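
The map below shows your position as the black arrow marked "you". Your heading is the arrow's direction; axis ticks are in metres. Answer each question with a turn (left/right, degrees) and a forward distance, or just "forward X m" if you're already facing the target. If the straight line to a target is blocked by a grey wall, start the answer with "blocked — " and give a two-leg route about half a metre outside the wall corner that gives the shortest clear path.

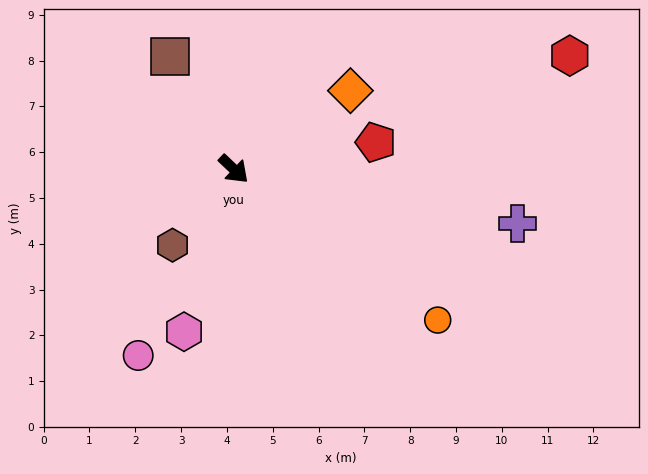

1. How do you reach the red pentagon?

turn left 54°, forward 3.2 m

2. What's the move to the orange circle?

turn left 7°, forward 5.5 m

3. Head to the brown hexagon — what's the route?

turn right 85°, forward 2.1 m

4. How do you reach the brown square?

turn left 163°, forward 2.8 m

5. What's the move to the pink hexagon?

turn right 64°, forward 3.7 m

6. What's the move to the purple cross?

turn left 33°, forward 6.3 m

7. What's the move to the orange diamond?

turn left 77°, forward 3.1 m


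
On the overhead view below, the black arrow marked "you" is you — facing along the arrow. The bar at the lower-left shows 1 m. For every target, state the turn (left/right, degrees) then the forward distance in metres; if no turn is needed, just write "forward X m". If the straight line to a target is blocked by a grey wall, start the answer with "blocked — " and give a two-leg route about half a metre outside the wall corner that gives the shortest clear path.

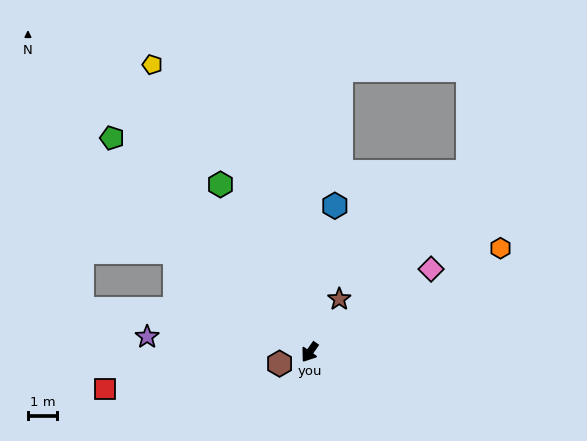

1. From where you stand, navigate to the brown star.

turn right 174°, forward 2.1 m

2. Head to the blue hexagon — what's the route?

turn right 155°, forward 5.1 m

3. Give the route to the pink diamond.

turn left 159°, forward 5.1 m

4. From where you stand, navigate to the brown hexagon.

turn right 34°, forward 1.1 m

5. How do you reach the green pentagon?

turn right 102°, forward 10.1 m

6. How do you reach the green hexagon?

turn right 117°, forward 6.6 m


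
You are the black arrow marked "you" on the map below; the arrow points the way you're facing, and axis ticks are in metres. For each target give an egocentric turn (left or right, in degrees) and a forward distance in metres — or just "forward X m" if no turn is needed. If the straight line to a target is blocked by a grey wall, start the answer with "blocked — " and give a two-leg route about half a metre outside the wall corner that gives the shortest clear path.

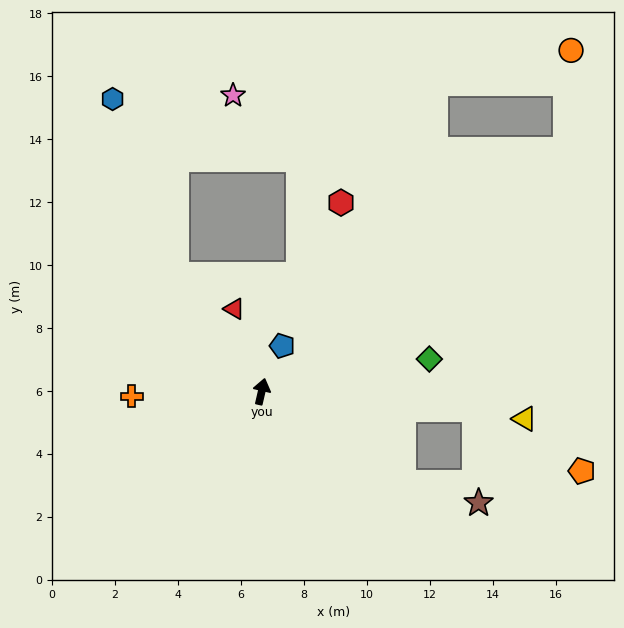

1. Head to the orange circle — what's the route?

blocked — turn right 39°, forward 12.4 m, then turn left 49°, forward 3.2 m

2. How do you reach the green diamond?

turn right 66°, forward 5.4 m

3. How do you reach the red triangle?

turn left 31°, forward 2.8 m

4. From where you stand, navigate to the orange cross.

turn left 105°, forward 4.1 m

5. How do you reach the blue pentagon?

turn right 11°, forward 1.6 m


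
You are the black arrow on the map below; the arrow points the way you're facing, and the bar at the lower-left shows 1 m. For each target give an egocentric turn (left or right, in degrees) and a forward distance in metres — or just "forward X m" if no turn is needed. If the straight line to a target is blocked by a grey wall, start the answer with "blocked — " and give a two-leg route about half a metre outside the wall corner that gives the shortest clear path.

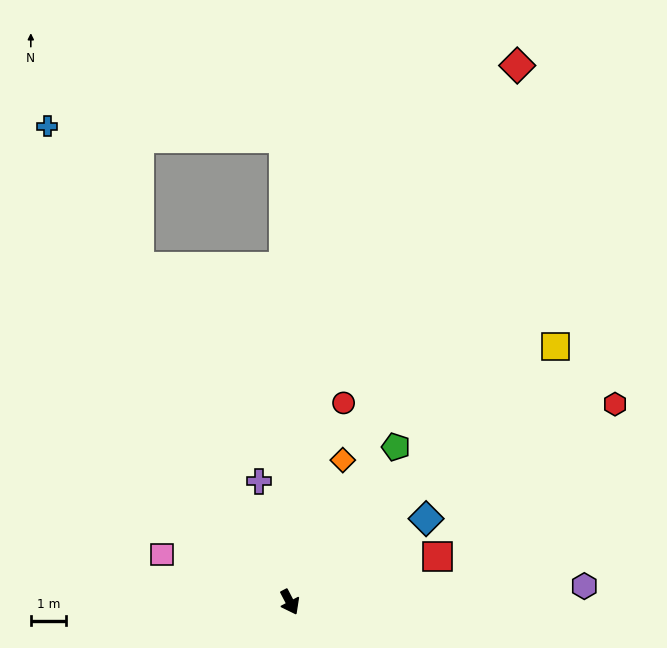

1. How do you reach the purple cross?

turn left 167°, forward 3.5 m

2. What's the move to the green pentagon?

turn left 118°, forward 5.3 m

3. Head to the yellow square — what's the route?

turn left 106°, forward 10.5 m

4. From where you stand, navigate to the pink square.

turn right 138°, forward 3.9 m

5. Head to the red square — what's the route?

turn left 80°, forward 4.4 m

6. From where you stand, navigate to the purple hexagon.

turn left 66°, forward 8.4 m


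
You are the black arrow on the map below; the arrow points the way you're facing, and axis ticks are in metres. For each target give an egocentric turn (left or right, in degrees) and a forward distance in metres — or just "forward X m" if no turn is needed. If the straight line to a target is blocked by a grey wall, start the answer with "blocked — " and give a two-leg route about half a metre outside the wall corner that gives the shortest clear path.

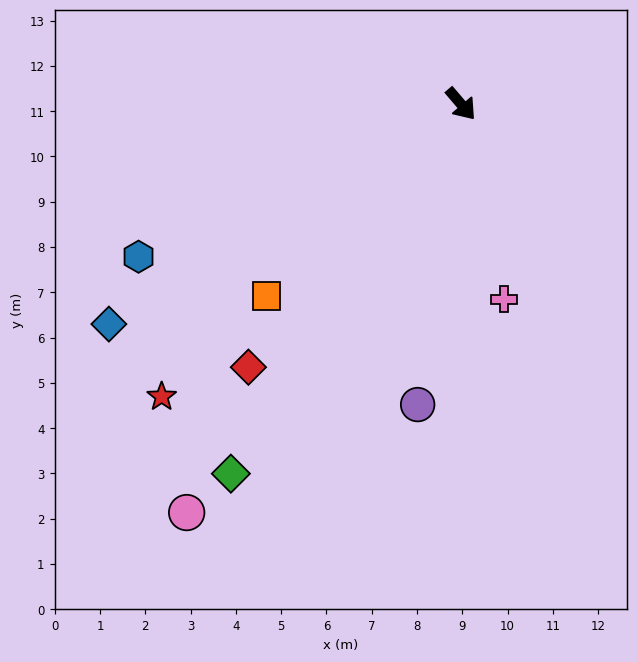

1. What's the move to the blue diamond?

turn right 98°, forward 9.2 m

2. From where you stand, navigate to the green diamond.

turn right 72°, forward 9.6 m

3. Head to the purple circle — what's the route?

turn right 49°, forward 6.7 m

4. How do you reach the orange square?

turn right 86°, forward 6.0 m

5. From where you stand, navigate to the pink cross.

turn right 28°, forward 4.4 m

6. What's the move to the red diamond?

turn right 79°, forward 7.5 m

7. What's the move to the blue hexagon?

turn right 105°, forward 7.9 m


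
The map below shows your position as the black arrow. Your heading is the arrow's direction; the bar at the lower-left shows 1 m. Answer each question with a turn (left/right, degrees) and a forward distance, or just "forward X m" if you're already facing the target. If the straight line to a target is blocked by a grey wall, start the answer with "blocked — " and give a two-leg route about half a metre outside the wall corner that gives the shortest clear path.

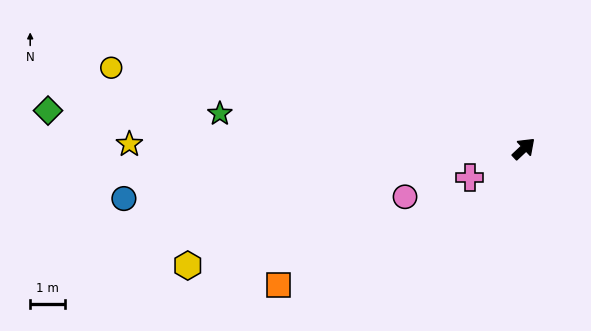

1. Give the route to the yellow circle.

turn left 126°, forward 12.2 m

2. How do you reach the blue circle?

turn left 144°, forward 11.7 m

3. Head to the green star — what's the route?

turn left 130°, forward 8.9 m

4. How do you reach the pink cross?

turn left 165°, forward 1.8 m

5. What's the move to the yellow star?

turn left 136°, forward 11.4 m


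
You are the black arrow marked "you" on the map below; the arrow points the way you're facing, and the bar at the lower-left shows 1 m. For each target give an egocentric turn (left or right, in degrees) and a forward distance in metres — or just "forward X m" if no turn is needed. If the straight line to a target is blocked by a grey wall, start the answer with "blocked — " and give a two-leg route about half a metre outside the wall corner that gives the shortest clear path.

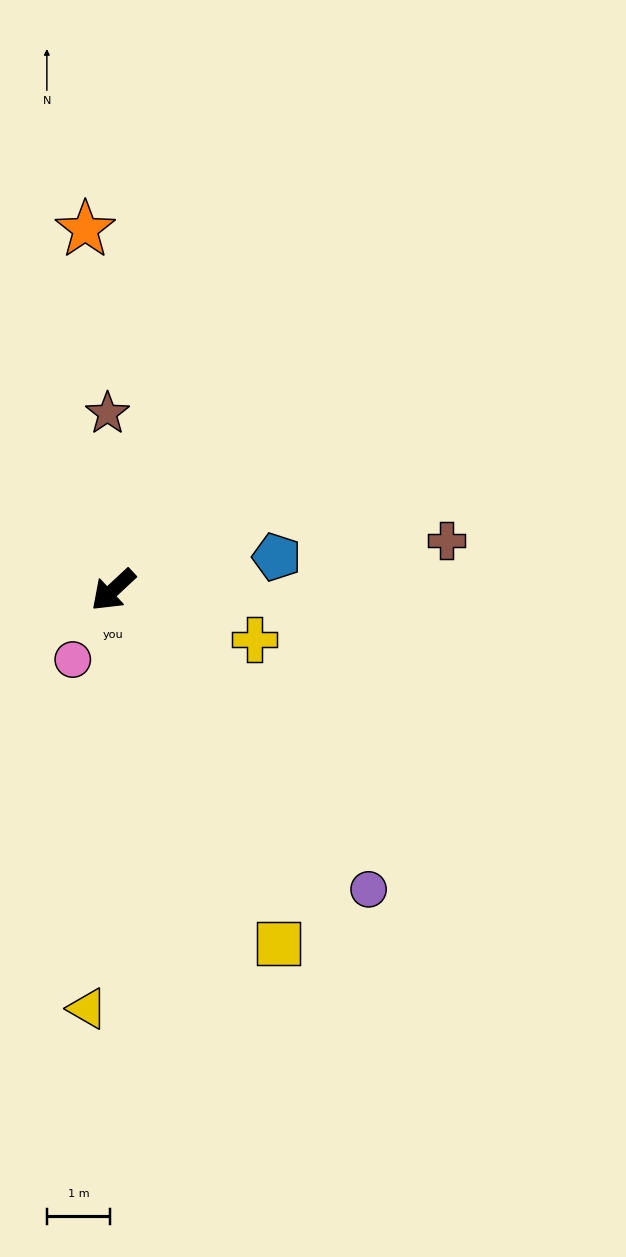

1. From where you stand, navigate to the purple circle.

turn left 88°, forward 6.2 m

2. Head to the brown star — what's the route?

turn right 131°, forward 2.8 m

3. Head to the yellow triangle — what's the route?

turn left 44°, forward 6.6 m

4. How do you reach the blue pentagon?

turn left 148°, forward 2.6 m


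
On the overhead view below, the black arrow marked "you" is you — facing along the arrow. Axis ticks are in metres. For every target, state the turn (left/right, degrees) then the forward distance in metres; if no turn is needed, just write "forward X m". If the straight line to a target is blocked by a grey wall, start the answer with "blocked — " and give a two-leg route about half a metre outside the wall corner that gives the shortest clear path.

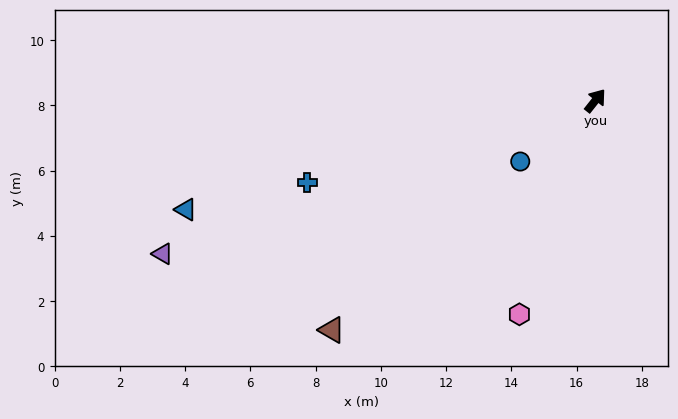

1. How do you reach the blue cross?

turn left 144°, forward 9.2 m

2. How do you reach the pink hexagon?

turn right 161°, forward 7.0 m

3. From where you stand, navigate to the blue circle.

turn left 167°, forward 3.0 m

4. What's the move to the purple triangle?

turn left 148°, forward 14.1 m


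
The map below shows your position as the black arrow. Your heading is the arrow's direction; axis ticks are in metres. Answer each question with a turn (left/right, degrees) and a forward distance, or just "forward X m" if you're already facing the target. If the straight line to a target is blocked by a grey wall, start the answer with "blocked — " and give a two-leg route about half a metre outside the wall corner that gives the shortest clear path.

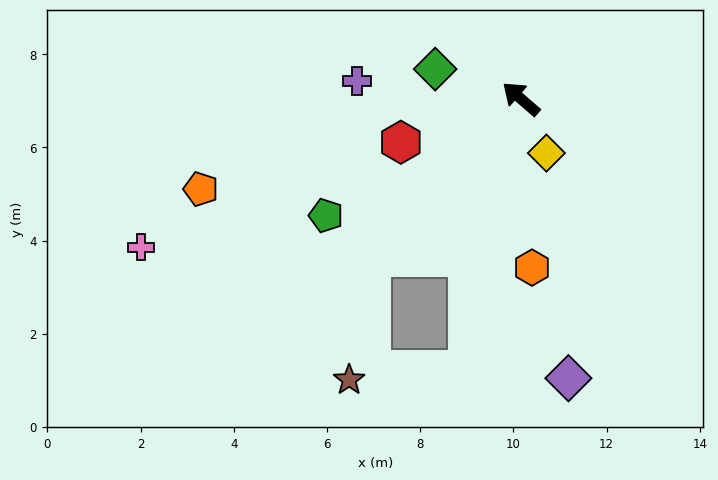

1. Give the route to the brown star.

blocked — turn left 87°, forward 4.7 m, then turn left 34°, forward 2.7 m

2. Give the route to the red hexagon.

turn left 61°, forward 2.7 m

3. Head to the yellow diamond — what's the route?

turn left 156°, forward 1.3 m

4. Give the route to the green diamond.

turn left 22°, forward 1.9 m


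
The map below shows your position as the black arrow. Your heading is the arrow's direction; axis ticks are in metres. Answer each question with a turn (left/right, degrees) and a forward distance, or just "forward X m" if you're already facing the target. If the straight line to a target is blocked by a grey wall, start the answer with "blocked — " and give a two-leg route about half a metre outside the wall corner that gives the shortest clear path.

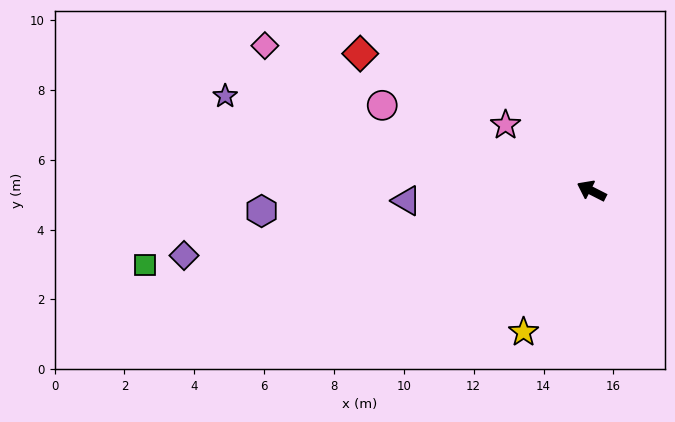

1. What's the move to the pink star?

turn right 11°, forward 3.1 m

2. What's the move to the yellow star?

turn left 91°, forward 4.5 m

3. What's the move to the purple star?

turn left 12°, forward 10.8 m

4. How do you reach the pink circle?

turn left 5°, forward 6.5 m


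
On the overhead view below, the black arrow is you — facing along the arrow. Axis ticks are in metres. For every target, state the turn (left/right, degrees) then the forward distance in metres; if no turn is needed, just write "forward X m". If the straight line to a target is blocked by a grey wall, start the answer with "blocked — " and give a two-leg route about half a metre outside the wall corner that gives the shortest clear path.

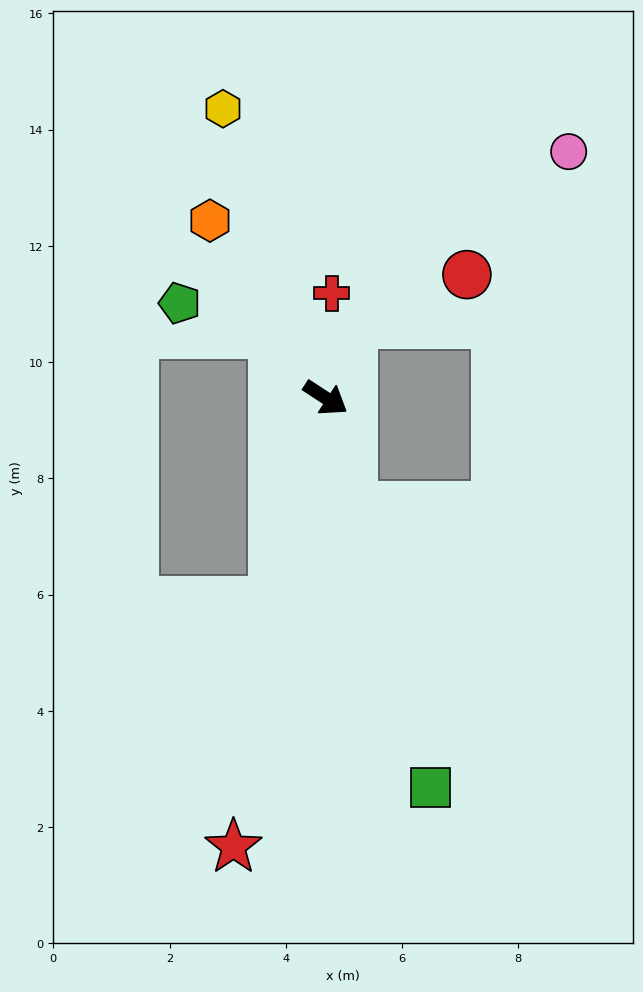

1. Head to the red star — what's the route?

turn right 68°, forward 7.9 m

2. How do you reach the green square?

turn right 42°, forward 6.9 m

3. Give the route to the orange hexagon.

turn left 156°, forward 3.6 m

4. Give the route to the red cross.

turn left 120°, forward 1.8 m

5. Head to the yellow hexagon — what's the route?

turn left 143°, forward 5.3 m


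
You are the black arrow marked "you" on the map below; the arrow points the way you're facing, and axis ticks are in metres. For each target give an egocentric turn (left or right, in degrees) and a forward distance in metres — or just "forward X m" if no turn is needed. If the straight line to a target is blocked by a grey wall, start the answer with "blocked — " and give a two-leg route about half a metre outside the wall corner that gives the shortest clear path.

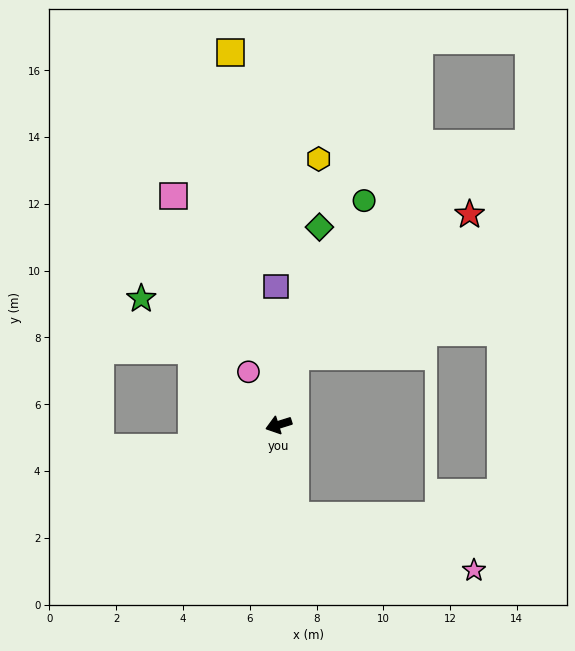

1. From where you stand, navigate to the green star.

turn right 60°, forward 5.6 m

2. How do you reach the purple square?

turn right 106°, forward 4.1 m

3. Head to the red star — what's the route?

blocked — turn right 121°, forward 2.1 m, then turn right 37°, forward 6.7 m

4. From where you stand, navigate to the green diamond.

turn right 119°, forward 6.0 m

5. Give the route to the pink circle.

turn right 78°, forward 1.8 m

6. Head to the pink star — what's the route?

blocked — turn left 83°, forward 2.8 m, then turn left 63°, forward 5.6 m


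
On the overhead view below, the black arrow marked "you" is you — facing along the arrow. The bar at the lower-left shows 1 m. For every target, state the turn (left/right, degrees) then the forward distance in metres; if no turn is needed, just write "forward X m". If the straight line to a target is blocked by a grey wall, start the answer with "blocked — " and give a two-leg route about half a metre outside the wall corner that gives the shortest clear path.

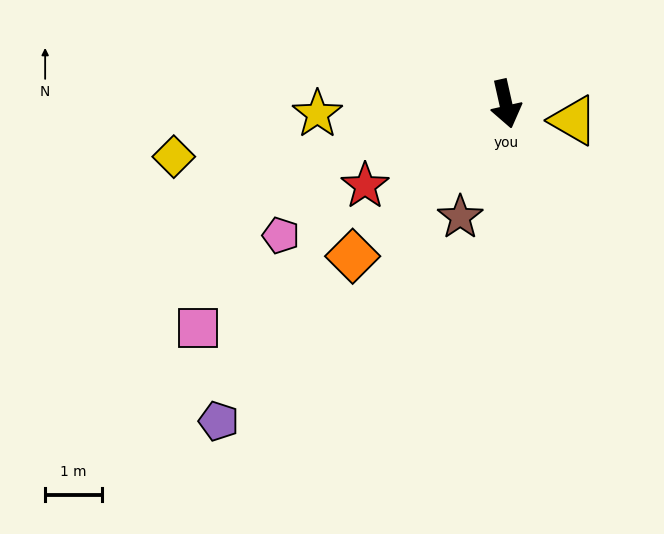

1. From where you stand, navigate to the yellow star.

turn right 100°, forward 3.3 m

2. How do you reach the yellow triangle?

turn left 63°, forward 1.2 m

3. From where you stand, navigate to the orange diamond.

turn right 58°, forward 3.8 m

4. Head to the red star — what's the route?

turn right 72°, forward 2.9 m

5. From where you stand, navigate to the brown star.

turn right 35°, forward 2.1 m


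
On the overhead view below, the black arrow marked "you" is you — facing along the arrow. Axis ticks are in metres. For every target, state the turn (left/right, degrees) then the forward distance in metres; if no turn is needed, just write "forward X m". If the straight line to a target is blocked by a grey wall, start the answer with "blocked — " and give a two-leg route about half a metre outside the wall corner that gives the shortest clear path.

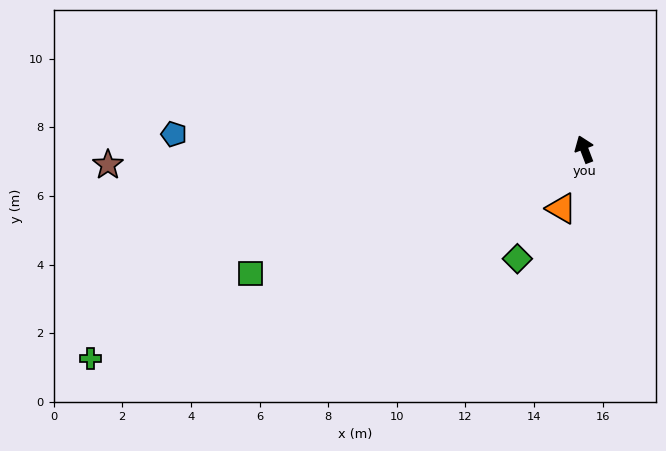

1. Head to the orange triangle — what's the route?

turn left 138°, forward 1.9 m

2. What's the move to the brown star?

turn left 71°, forward 13.9 m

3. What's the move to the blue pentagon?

turn left 67°, forward 12.0 m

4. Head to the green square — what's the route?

turn left 90°, forward 10.4 m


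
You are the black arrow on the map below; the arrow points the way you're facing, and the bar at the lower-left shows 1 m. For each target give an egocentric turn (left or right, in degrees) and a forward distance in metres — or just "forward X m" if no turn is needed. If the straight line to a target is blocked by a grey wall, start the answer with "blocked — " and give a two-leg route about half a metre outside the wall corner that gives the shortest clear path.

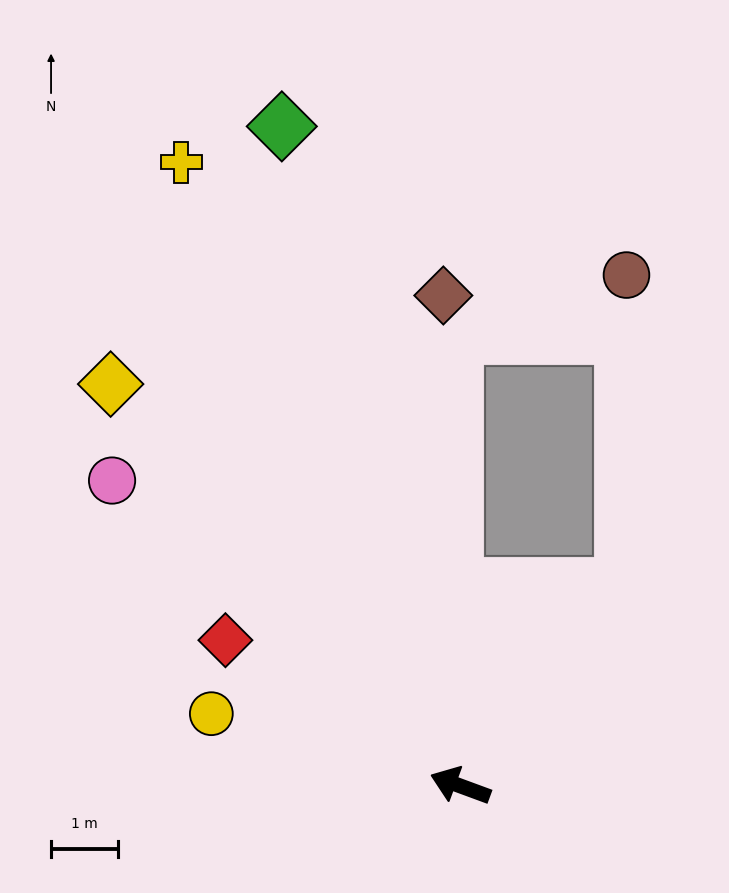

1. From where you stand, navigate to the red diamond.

turn right 12°, forward 4.2 m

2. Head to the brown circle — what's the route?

blocked — turn right 109°, forward 3.9 m, then turn left 39°, forward 4.7 m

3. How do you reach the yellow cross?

turn right 46°, forward 10.3 m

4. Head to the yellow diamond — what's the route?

turn right 29°, forward 8.0 m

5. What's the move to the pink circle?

turn right 21°, forward 7.0 m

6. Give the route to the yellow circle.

turn left 4°, forward 3.9 m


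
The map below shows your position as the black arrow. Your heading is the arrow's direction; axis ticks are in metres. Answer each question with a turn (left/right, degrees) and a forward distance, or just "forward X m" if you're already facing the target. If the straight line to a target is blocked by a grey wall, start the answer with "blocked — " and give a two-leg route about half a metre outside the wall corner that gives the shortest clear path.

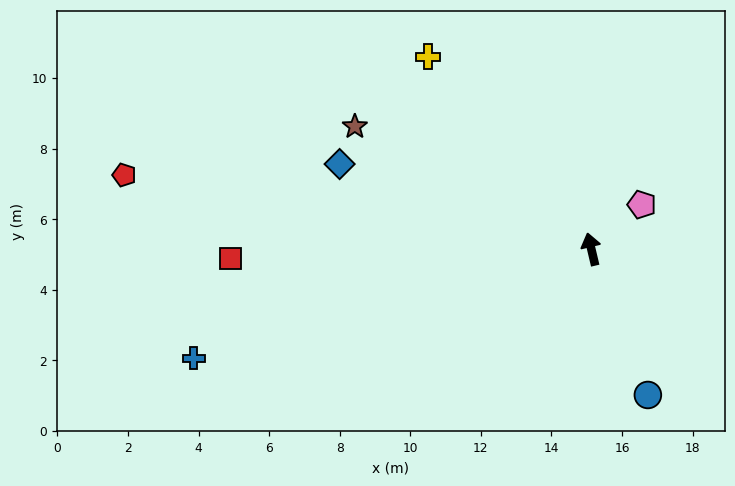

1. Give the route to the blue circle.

turn right 172°, forward 4.4 m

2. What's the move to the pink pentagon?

turn right 62°, forward 1.9 m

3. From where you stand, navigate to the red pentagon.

turn left 68°, forward 13.4 m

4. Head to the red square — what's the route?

turn left 78°, forward 10.2 m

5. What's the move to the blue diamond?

turn left 58°, forward 7.5 m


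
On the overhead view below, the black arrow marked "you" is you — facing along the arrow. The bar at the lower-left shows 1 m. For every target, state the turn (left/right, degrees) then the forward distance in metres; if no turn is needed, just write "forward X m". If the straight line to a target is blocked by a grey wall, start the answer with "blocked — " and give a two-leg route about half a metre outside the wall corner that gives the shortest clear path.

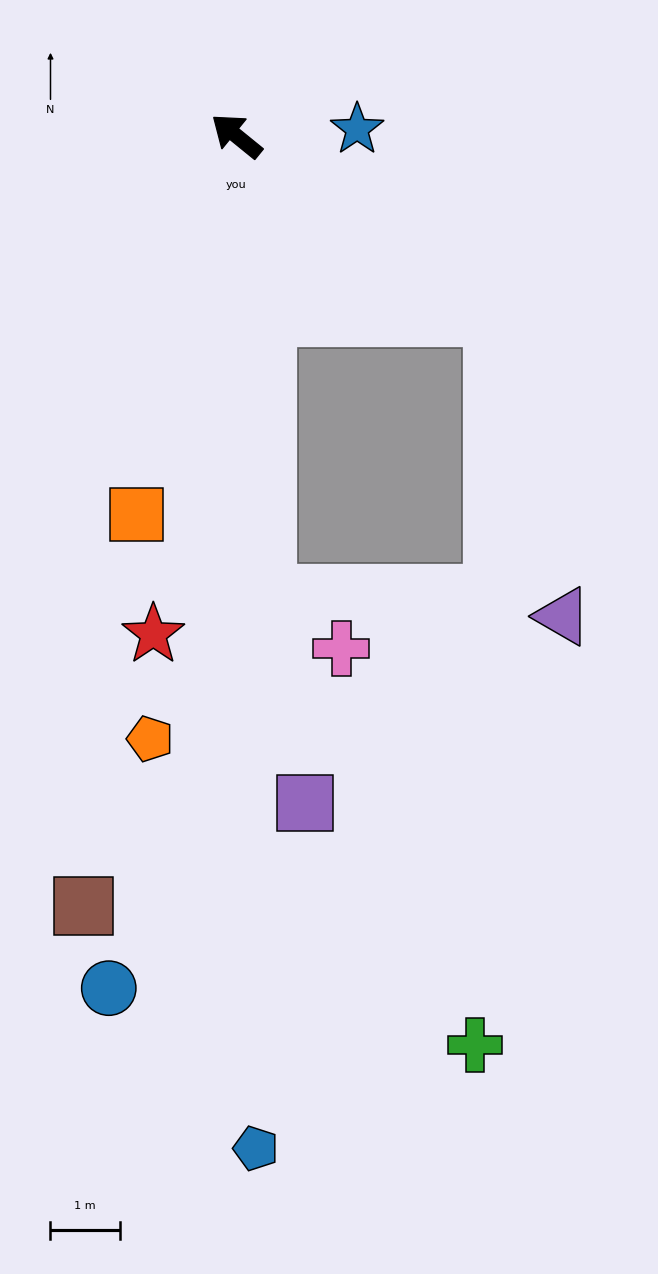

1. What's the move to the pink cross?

blocked — turn left 133°, forward 6.6 m, then turn left 50°, forward 1.3 m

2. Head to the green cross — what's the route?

blocked — turn left 133°, forward 6.6 m, then turn left 21°, forward 7.2 m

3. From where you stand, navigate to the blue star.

turn right 138°, forward 1.7 m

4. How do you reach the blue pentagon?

turn left 130°, forward 14.7 m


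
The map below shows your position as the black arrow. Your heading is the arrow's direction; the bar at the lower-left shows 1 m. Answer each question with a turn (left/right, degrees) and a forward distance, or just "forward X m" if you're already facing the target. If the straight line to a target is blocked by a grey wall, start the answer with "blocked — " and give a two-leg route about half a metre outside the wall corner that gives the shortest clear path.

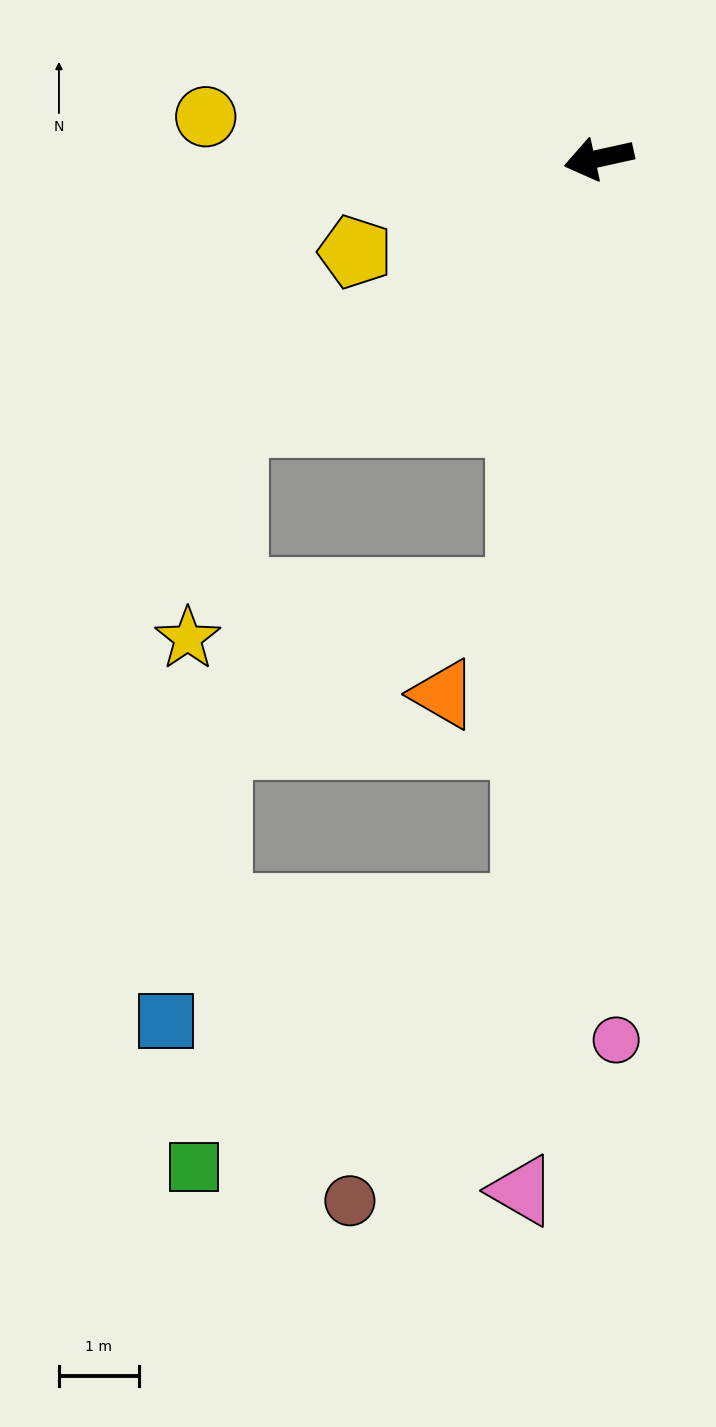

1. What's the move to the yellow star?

blocked — turn left 24°, forward 5.7 m, then turn left 41°, forward 2.8 m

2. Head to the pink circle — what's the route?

turn left 79°, forward 11.1 m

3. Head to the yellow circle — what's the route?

turn right 18°, forward 5.0 m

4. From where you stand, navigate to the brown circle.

blocked — turn left 72°, forward 9.5 m, then turn right 25°, forward 4.3 m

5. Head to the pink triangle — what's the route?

turn left 73°, forward 13.0 m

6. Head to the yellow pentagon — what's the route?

turn left 9°, forward 3.3 m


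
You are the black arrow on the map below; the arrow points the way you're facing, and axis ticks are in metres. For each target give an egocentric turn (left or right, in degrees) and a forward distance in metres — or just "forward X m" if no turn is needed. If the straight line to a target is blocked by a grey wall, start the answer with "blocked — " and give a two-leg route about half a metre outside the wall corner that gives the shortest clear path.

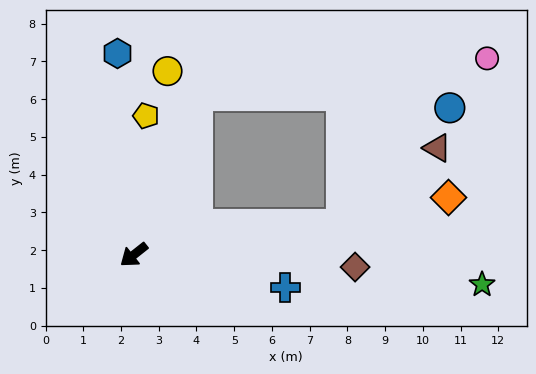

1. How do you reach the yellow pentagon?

turn right 133°, forward 3.7 m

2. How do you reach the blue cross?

turn left 129°, forward 4.1 m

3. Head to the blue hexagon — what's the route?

turn right 124°, forward 5.4 m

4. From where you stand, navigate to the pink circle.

blocked — turn right 150°, forward 4.6 m, then turn right 61°, forward 7.8 m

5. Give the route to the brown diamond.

turn left 138°, forward 5.9 m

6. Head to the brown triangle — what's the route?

blocked — turn left 150°, forward 5.6 m, then turn left 30°, forward 3.2 m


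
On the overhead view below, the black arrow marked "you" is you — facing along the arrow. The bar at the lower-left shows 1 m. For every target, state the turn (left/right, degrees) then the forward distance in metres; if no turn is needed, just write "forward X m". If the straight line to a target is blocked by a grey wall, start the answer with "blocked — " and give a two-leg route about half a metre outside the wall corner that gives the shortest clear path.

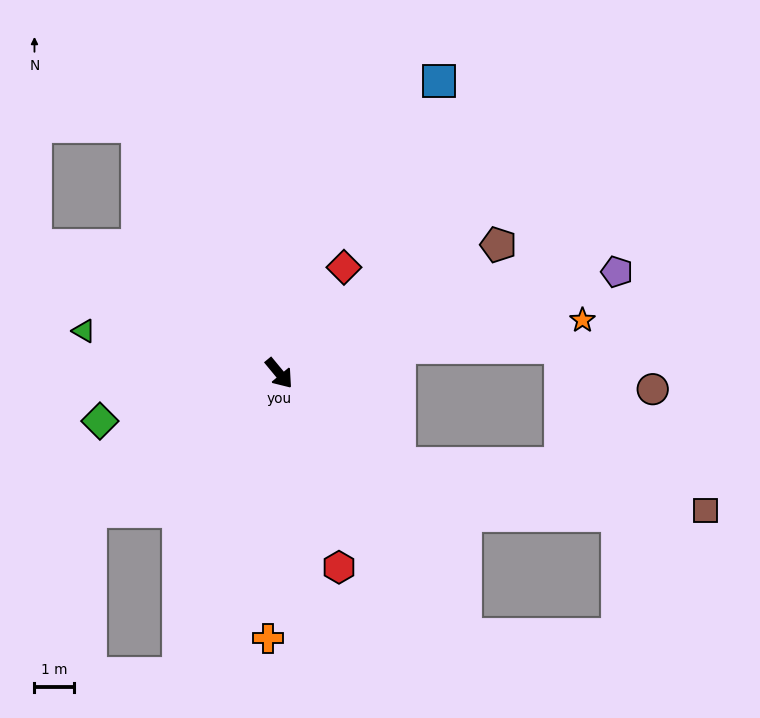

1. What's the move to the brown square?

blocked — turn left 14°, forward 3.8 m, then turn left 28°, forward 7.9 m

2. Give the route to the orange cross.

turn right 42°, forward 6.8 m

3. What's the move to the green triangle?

turn right 142°, forward 5.1 m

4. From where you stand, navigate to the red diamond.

turn left 109°, forward 3.2 m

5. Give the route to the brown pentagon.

turn left 81°, forward 6.5 m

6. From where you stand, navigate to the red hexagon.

turn right 22°, forward 5.2 m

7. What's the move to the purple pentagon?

turn left 67°, forward 9.0 m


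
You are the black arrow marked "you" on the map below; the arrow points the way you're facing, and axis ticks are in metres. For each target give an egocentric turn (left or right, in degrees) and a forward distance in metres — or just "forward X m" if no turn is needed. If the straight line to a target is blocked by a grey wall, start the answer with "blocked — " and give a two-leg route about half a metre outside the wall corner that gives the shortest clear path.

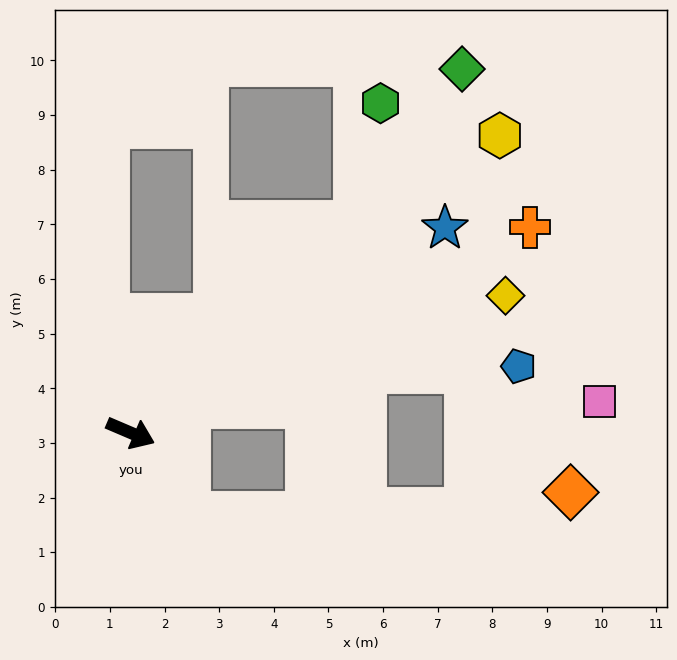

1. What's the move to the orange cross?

turn left 50°, forward 8.2 m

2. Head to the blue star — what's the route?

turn left 56°, forward 6.9 m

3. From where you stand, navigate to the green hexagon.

blocked — turn left 66°, forward 5.6 m, then turn left 36°, forward 2.2 m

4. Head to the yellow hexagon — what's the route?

turn left 62°, forward 8.7 m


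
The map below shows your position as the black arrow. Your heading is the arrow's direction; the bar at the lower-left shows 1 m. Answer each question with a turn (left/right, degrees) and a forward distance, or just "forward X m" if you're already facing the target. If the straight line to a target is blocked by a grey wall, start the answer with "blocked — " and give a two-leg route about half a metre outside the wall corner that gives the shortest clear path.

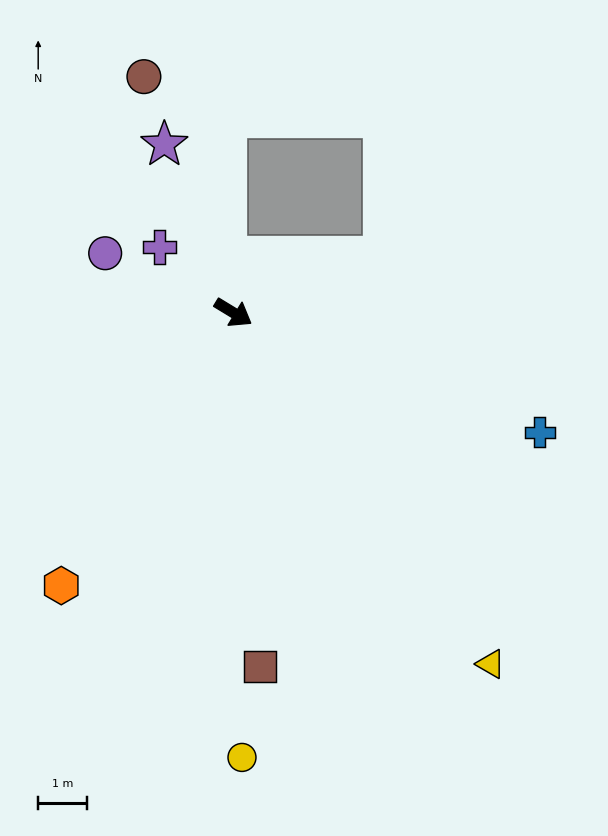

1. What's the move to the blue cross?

turn left 10°, forward 6.7 m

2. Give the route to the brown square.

turn right 54°, forward 7.3 m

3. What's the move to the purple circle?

turn right 174°, forward 2.9 m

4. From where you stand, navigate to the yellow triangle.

turn right 22°, forward 8.9 m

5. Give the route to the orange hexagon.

turn right 91°, forward 6.6 m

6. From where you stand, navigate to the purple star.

turn left 144°, forward 3.7 m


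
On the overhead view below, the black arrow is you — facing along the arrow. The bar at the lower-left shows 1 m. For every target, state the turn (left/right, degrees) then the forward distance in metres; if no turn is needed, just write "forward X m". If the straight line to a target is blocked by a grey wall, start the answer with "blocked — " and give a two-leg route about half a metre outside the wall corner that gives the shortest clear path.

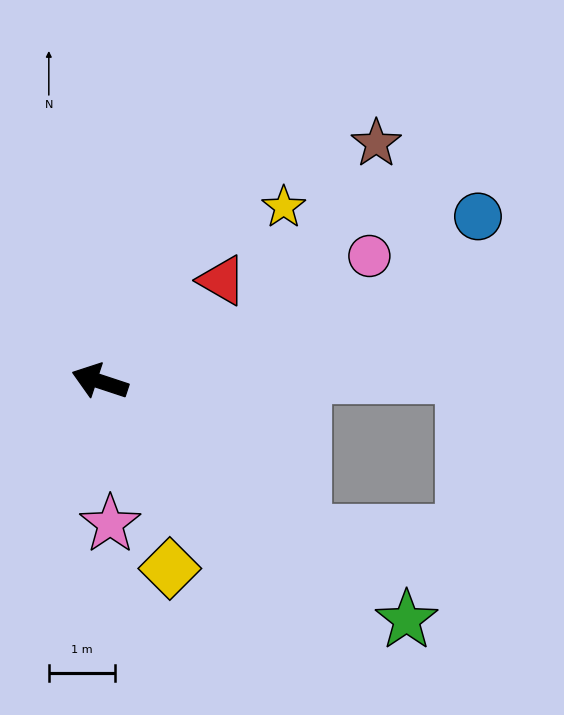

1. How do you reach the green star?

turn left 160°, forward 5.9 m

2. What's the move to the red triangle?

turn right 122°, forward 2.4 m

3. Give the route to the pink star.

turn left 112°, forward 2.2 m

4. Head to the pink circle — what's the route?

turn right 137°, forward 4.5 m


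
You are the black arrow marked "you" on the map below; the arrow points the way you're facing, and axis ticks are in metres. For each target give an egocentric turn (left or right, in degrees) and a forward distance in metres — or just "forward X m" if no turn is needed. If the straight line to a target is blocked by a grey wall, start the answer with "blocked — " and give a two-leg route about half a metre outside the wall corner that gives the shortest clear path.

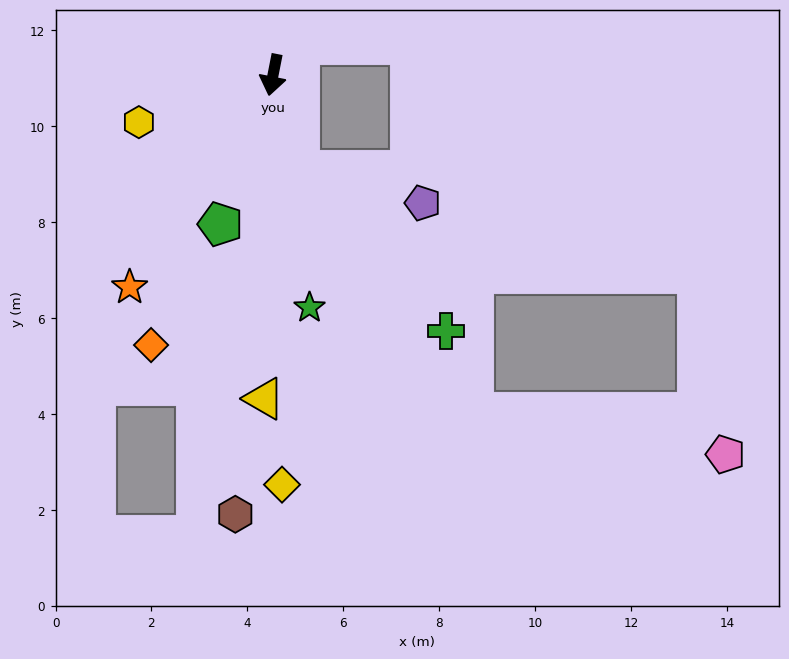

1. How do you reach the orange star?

turn right 23°, forward 5.3 m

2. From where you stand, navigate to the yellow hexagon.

turn right 59°, forward 3.0 m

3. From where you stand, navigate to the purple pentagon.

blocked — turn left 27°, forward 2.1 m, then turn left 59°, forward 2.7 m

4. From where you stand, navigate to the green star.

turn left 20°, forward 4.9 m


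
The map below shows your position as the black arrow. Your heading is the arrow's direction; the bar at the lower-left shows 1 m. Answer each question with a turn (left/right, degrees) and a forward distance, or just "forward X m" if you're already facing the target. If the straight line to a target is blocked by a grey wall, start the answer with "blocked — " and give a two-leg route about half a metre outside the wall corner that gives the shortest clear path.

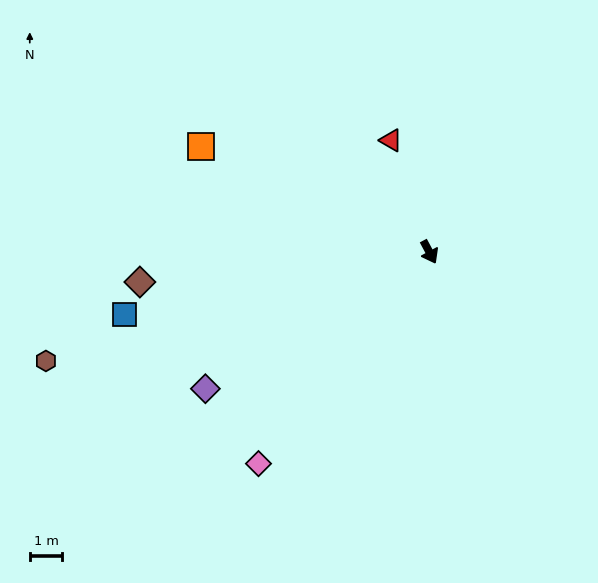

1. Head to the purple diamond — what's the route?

turn right 87°, forward 8.1 m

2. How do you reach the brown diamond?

turn right 112°, forward 9.0 m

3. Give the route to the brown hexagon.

turn right 102°, forward 12.3 m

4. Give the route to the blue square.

turn right 107°, forward 9.6 m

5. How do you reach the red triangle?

turn left 171°, forward 3.6 m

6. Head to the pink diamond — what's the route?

turn right 67°, forward 8.4 m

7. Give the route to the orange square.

turn right 143°, forward 7.8 m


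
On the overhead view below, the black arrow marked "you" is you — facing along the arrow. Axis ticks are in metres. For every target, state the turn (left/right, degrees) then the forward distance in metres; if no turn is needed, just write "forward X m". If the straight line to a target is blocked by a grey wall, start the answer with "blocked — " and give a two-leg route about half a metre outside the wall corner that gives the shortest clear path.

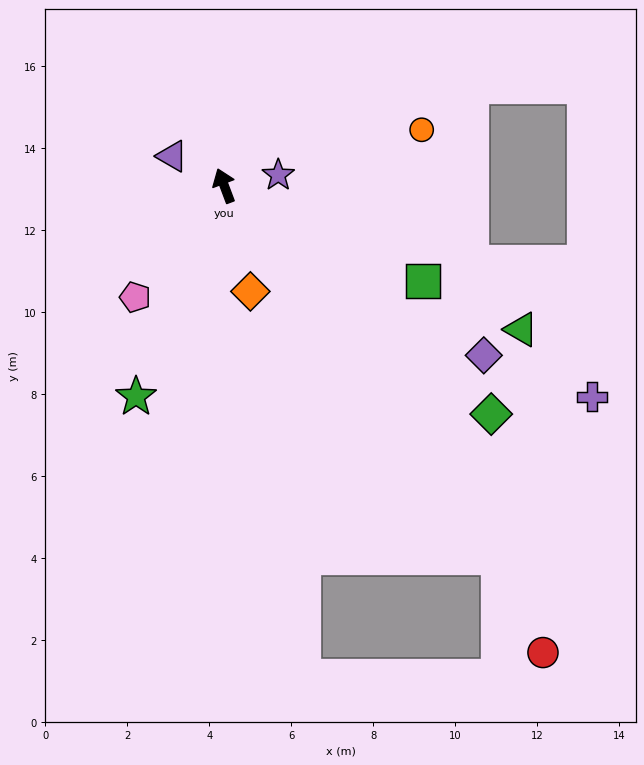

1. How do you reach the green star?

turn left 137°, forward 5.6 m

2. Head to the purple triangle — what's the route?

turn left 40°, forward 1.5 m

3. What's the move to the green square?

turn right 136°, forward 5.4 m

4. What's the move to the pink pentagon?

turn left 121°, forward 3.5 m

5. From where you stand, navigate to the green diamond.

turn right 151°, forward 8.6 m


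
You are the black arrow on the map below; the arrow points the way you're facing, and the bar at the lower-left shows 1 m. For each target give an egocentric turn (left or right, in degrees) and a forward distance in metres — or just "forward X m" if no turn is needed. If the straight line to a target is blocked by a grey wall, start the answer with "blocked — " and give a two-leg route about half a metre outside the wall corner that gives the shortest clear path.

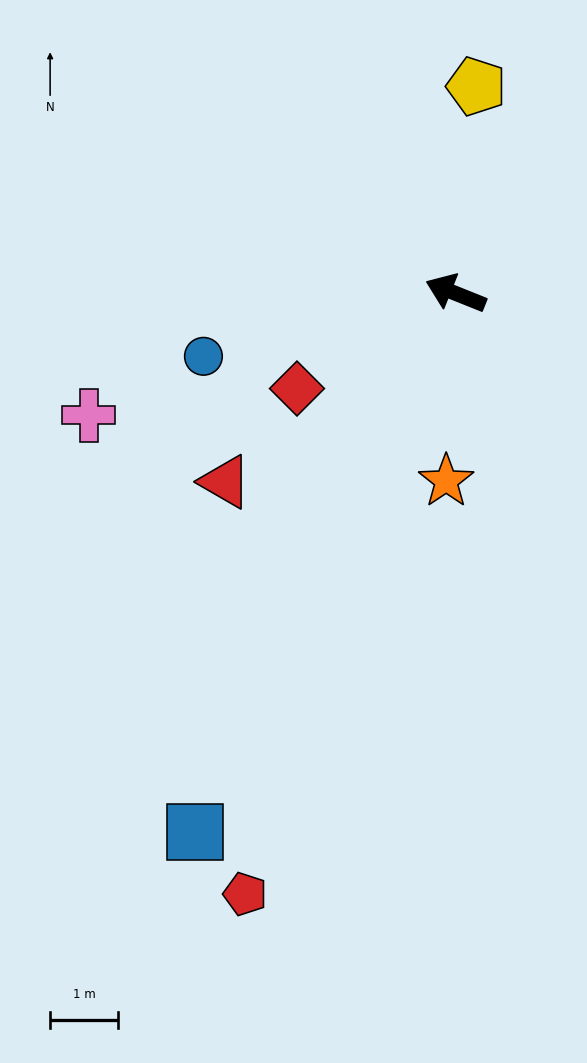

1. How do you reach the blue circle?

turn left 36°, forward 3.8 m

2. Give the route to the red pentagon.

turn left 93°, forward 9.4 m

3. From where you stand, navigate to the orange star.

turn left 109°, forward 2.8 m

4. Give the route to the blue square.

turn left 86°, forward 8.8 m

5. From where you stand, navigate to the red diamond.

turn left 53°, forward 2.7 m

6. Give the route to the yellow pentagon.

turn right 74°, forward 3.1 m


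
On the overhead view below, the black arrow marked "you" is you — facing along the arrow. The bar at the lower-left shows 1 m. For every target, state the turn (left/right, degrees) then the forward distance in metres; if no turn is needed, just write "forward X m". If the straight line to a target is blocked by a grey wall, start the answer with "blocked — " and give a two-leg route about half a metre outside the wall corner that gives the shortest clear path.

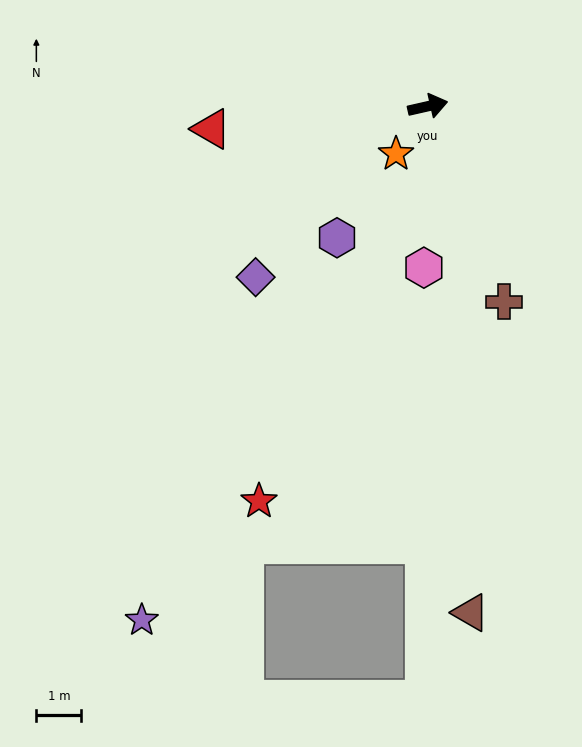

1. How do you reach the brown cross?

turn right 81°, forward 4.7 m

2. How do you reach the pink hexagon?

turn right 104°, forward 3.6 m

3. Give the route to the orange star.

turn right 136°, forward 1.3 m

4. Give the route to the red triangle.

turn left 173°, forward 4.8 m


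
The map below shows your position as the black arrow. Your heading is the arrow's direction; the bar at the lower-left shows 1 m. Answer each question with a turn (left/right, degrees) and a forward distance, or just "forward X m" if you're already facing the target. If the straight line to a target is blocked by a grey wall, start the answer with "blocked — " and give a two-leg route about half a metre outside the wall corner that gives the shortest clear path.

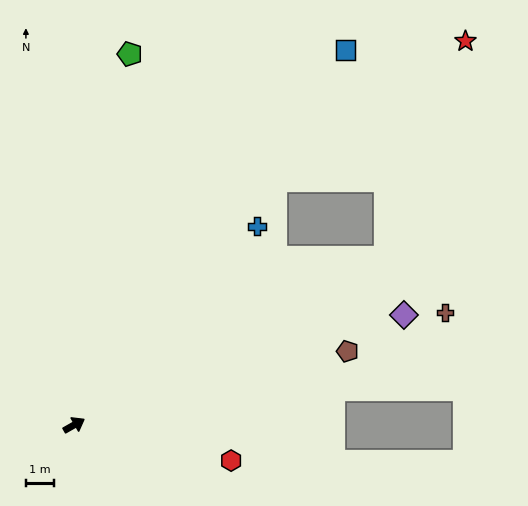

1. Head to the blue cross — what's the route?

turn left 18°, forward 9.6 m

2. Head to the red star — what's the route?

blocked — turn left 21°, forward 11.2 m, then turn right 14°, forward 8.3 m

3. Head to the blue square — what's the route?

turn left 24°, forward 16.4 m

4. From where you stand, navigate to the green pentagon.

turn left 52°, forward 13.3 m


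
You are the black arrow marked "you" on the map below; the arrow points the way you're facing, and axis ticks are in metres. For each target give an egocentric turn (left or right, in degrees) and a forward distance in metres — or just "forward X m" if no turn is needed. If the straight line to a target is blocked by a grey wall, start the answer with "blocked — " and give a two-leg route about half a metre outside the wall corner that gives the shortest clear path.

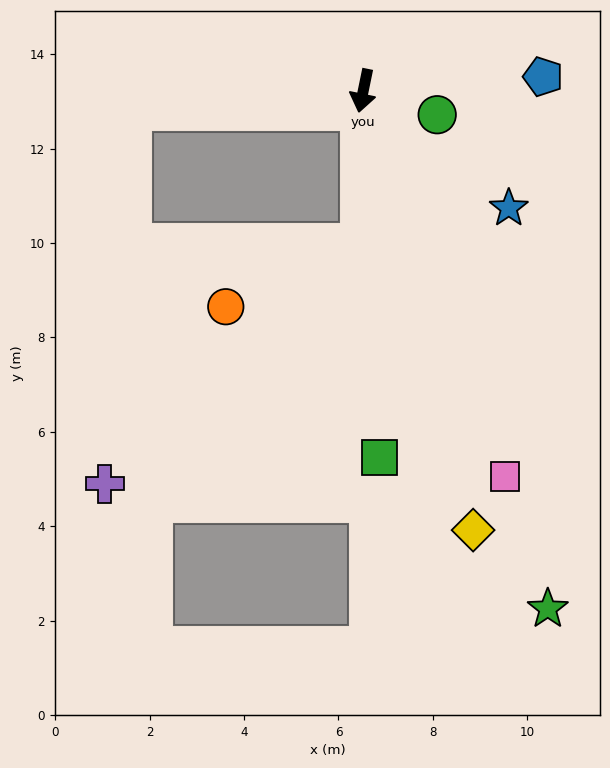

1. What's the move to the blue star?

turn left 63°, forward 4.0 m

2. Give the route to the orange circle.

blocked — turn left 10°, forward 3.2 m, then turn right 63°, forward 3.1 m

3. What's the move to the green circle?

turn left 84°, forward 1.6 m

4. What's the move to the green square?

turn left 14°, forward 7.8 m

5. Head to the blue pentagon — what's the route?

turn left 106°, forward 3.8 m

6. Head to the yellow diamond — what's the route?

turn left 26°, forward 9.6 m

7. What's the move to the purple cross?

blocked — turn left 10°, forward 3.2 m, then turn right 45°, forward 7.4 m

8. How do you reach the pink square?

turn left 32°, forward 8.7 m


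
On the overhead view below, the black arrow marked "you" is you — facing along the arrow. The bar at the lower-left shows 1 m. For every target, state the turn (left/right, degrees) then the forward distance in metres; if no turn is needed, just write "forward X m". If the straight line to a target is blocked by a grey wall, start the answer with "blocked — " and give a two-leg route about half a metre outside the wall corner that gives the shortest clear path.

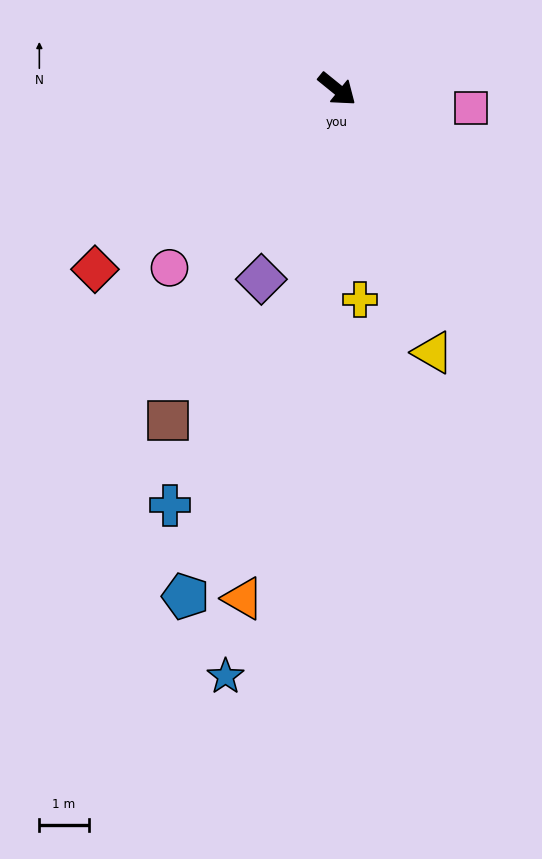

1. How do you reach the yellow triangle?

turn right 31°, forward 5.7 m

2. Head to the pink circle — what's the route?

turn right 94°, forward 4.9 m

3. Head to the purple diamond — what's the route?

turn right 73°, forward 4.1 m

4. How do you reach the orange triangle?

turn right 61°, forward 10.5 m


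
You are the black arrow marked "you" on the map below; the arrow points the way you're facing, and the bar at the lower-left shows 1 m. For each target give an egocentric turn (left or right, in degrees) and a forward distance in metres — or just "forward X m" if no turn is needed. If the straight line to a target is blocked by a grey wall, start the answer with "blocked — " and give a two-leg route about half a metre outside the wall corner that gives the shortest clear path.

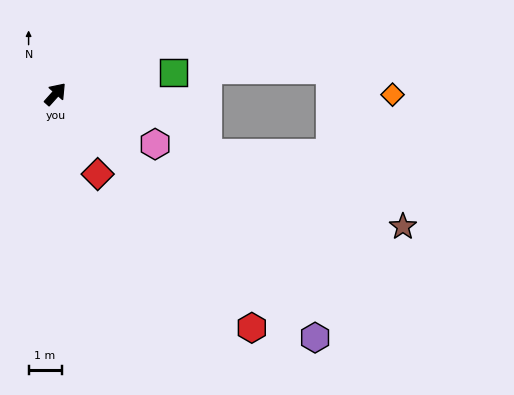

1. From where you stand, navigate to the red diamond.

turn right 110°, forward 2.7 m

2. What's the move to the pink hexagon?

turn right 75°, forward 3.4 m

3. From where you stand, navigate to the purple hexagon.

turn right 91°, forward 10.8 m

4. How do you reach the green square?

turn right 38°, forward 3.6 m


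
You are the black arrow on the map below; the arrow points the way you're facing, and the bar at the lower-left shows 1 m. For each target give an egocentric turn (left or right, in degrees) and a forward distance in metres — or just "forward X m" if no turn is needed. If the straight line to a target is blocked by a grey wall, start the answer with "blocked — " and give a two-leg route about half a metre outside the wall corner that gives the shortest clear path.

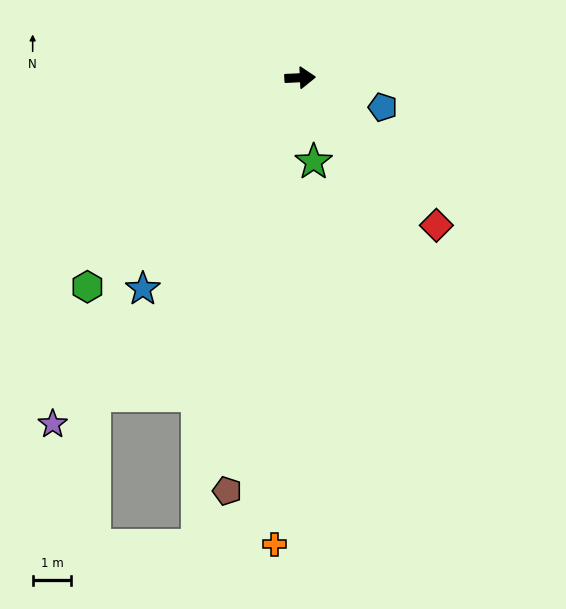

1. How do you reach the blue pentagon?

turn right 22°, forward 2.3 m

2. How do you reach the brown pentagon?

turn right 103°, forward 10.8 m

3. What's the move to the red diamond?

turn right 50°, forward 5.2 m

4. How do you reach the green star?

turn right 83°, forward 2.2 m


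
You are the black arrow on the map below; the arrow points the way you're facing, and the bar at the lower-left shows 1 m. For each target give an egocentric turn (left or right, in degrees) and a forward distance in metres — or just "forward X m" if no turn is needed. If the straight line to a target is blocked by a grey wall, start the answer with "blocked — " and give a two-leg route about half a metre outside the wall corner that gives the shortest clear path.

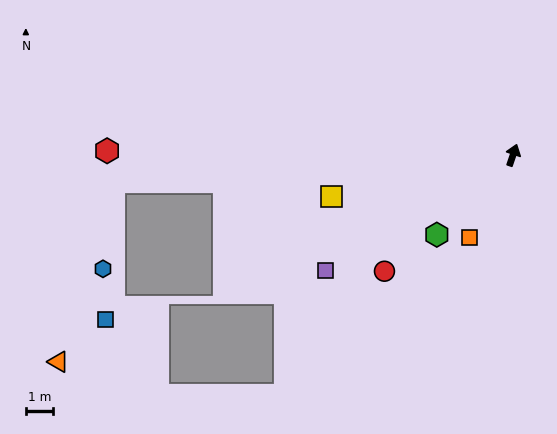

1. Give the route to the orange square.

turn left 171°, forward 3.4 m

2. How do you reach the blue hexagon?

blocked — turn left 113°, forward 14.9 m, then turn left 78°, forward 3.3 m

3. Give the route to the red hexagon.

turn left 108°, forward 15.1 m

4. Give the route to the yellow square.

turn left 122°, forward 6.9 m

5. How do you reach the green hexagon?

turn left 155°, forward 4.1 m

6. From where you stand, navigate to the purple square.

turn left 140°, forward 8.2 m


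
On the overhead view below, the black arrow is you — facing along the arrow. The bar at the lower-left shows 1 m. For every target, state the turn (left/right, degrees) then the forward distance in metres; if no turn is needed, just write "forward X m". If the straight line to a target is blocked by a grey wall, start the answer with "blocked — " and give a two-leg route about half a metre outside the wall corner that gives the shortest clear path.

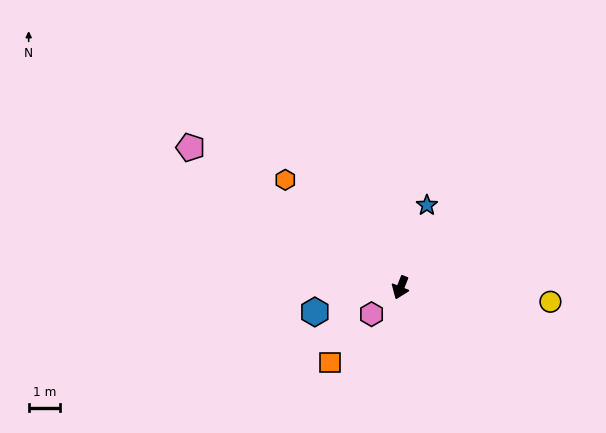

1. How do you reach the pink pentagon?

turn right 102°, forward 8.0 m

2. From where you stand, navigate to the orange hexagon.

turn right 111°, forward 5.0 m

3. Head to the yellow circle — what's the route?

turn left 106°, forward 4.8 m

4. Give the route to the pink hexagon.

turn right 26°, forward 1.2 m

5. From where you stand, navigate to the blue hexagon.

turn right 52°, forward 2.8 m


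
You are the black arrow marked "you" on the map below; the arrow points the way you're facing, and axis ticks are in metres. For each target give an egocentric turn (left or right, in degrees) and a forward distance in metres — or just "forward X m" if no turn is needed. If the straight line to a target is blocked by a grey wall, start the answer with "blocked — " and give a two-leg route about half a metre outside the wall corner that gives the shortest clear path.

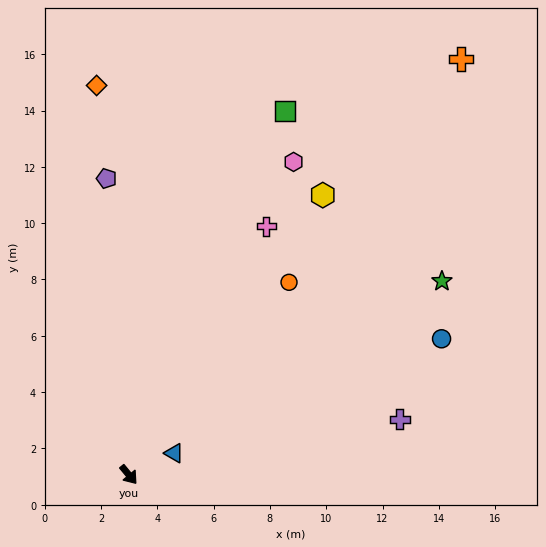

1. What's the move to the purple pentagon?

turn left 145°, forward 10.6 m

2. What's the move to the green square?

turn left 117°, forward 14.1 m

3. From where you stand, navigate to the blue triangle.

turn left 76°, forward 1.8 m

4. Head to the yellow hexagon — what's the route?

turn left 106°, forward 12.1 m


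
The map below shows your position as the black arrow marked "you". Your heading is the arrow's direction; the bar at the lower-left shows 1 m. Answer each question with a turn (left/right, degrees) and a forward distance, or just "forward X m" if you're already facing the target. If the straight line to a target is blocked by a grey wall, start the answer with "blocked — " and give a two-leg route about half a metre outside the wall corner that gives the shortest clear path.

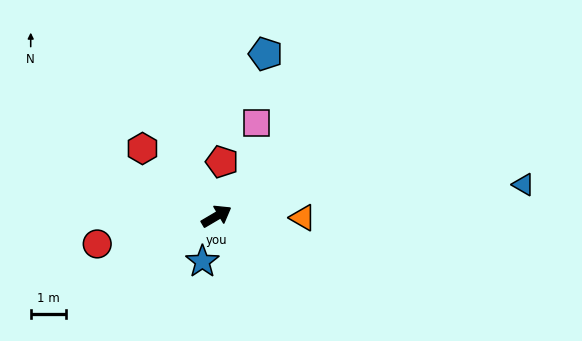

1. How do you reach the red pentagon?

turn left 54°, forward 1.5 m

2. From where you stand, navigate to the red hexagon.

turn left 107°, forward 2.8 m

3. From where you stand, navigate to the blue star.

turn right 138°, forward 1.3 m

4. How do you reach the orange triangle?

turn right 32°, forward 2.4 m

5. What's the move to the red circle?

turn left 163°, forward 3.4 m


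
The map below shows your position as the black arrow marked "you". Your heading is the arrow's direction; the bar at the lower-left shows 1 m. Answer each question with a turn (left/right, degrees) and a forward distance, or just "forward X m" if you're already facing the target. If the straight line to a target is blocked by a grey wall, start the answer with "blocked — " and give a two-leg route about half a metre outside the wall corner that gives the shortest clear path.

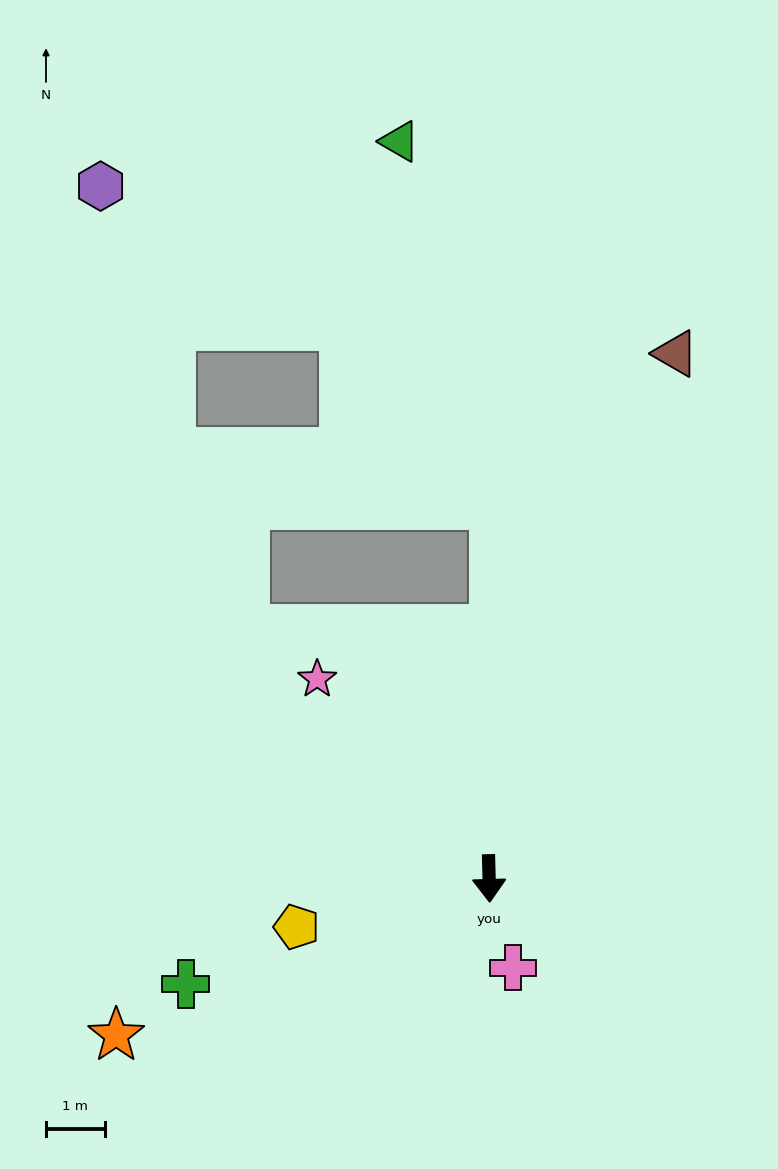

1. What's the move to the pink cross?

turn left 13°, forward 1.6 m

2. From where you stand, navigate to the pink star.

turn right 141°, forward 4.5 m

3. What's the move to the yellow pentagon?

turn right 77°, forward 3.4 m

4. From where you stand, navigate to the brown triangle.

turn left 159°, forward 9.5 m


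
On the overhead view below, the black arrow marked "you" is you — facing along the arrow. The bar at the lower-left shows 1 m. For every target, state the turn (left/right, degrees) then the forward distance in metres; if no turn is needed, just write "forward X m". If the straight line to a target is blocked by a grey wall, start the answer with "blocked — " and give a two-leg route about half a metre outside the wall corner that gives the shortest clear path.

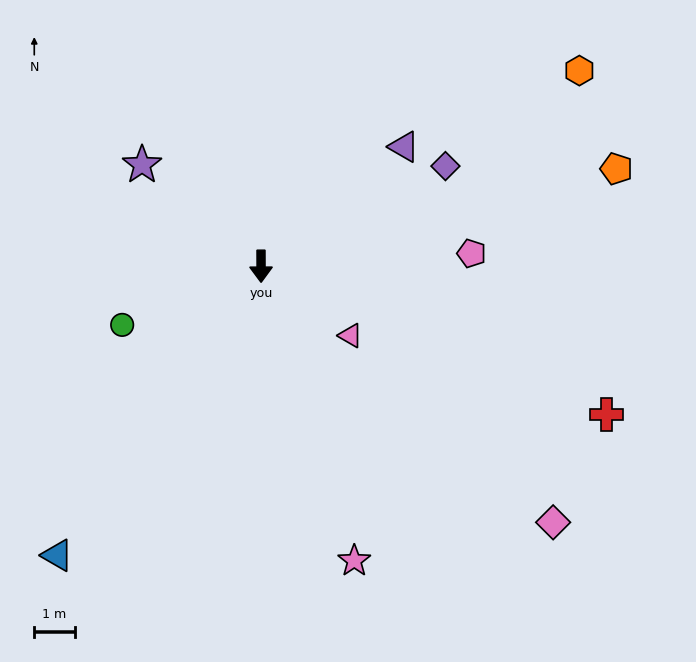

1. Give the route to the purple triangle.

turn left 130°, forward 4.6 m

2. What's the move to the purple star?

turn right 131°, forward 3.9 m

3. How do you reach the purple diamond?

turn left 118°, forward 5.2 m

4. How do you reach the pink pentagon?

turn left 93°, forward 5.2 m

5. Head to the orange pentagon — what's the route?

turn left 105°, forward 9.1 m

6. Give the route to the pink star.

turn left 17°, forward 7.7 m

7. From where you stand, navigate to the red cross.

turn left 67°, forward 9.3 m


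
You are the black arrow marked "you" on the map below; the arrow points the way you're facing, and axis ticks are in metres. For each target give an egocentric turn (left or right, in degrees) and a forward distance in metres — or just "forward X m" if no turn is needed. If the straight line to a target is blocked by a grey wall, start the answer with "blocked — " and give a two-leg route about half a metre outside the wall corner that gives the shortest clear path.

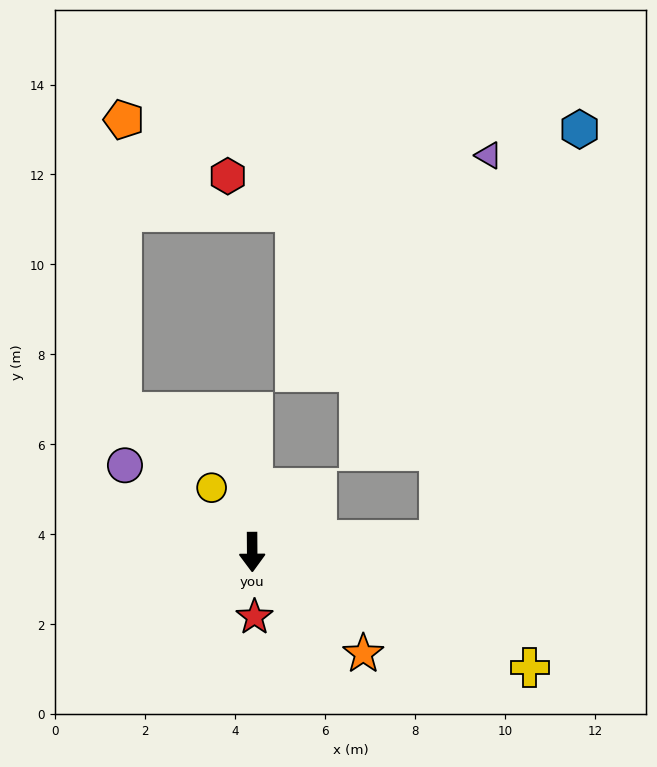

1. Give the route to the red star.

forward 1.4 m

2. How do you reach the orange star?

turn left 47°, forward 3.3 m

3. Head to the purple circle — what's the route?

turn right 125°, forward 3.4 m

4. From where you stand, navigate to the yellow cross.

turn left 67°, forward 6.7 m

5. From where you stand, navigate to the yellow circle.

turn right 148°, forward 1.7 m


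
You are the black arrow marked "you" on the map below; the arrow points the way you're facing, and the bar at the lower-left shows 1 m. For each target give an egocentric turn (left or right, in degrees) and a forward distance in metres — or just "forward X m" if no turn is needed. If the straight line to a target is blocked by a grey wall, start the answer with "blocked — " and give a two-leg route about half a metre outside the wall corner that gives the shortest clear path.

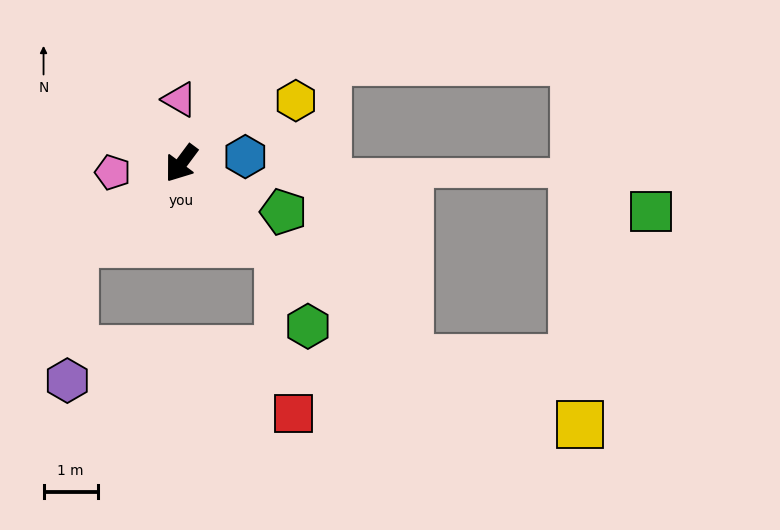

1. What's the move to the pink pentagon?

turn right 46°, forward 1.3 m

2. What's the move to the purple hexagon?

blocked — turn right 16°, forward 2.4 m, then turn left 49°, forward 2.5 m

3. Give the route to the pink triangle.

turn right 142°, forward 1.2 m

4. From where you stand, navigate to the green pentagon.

turn left 101°, forward 2.1 m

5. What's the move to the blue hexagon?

turn left 133°, forward 1.2 m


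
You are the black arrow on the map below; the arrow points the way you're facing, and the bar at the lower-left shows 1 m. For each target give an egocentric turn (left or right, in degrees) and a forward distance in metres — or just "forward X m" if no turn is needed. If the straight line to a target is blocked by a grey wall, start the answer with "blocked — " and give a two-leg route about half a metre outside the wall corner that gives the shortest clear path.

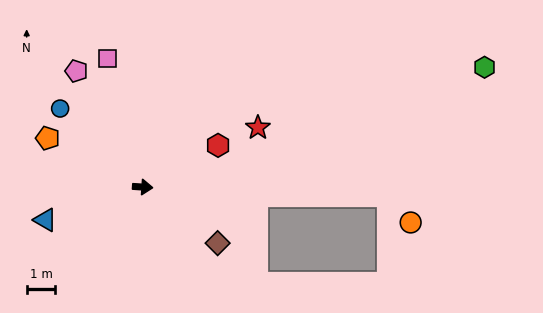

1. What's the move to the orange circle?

blocked — forward 8.6 m, then turn right 47°, forward 1.2 m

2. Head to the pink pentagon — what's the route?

turn left 123°, forward 4.7 m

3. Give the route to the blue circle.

turn left 140°, forward 4.0 m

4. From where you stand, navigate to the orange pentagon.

turn left 156°, forward 3.7 m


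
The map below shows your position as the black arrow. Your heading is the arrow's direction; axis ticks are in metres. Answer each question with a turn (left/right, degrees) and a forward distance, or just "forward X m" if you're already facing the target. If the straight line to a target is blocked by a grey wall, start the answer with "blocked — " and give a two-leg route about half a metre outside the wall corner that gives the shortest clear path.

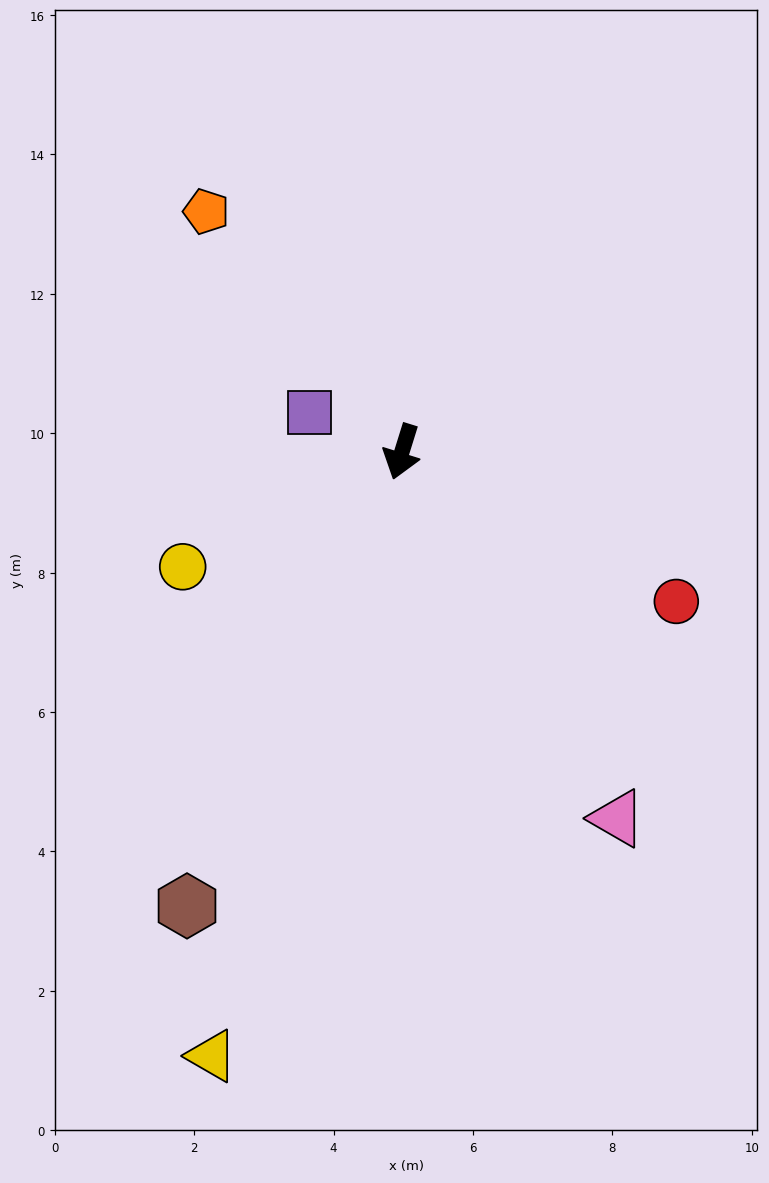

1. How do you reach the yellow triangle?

forward 9.1 m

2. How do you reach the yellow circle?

turn right 45°, forward 3.6 m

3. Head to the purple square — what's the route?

turn right 96°, forward 1.4 m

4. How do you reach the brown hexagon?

turn right 8°, forward 7.2 m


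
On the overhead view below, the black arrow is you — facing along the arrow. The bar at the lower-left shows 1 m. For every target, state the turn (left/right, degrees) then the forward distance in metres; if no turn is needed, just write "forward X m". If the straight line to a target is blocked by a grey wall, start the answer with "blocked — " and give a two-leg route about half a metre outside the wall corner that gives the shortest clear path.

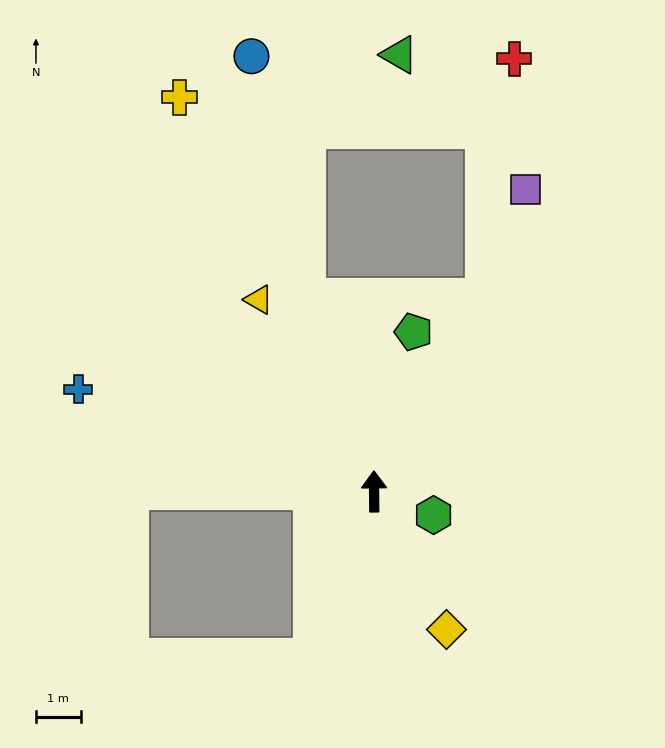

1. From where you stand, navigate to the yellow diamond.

turn right 153°, forward 3.5 m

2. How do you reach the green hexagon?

turn right 112°, forward 1.4 m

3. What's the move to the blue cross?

turn left 70°, forward 7.0 m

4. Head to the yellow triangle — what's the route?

turn left 30°, forward 5.0 m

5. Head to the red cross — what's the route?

blocked — turn right 30°, forward 5.0 m, then turn left 22°, forward 5.4 m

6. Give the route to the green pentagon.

turn right 14°, forward 3.7 m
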